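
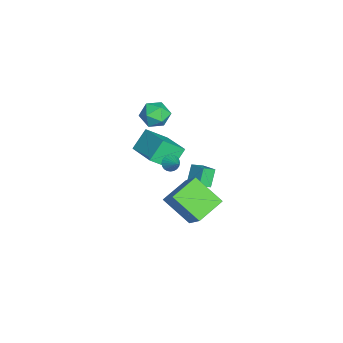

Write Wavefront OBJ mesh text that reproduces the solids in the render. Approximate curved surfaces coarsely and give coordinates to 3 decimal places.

v -2.122 0.154 2.649
v -1.845 -0.253 1.841
v -2.375 -1.227 3.259
v -2.098 -1.634 2.451
v -1.467 -1.186 2.995
v -1.311 -0.332 2.618
v -2.909 -1.148 2.482
v -2.753 -0.294 2.105
v -2.332 -1.058 1.738
v -1.44 -1.082 2.055
v -2.78 -0.398 3.045
v -1.888 -0.422 3.362
v -3.881 -0.104 -0.993
v -3.505 -1.316 0.062
v -2.109 0.91 -0.46
v -1.733 -0.302 0.595
v -3.147 -0.818 -2.075
v -2.771 -2.03 -1.02
v -1.375 0.196 -1.542
v -0.999 -1.016 -0.487
v -1.572 1.27 -1.328
v -0.754 1.94 -0.93
v -1.912 1.918 -1.72
v -1.093 2.588 -1.322
v -0.907 1.032 -2.298
v -0.088 1.702 -1.9
v -1.246 1.68 -2.69
v -0.428 2.35 -2.292
v 3.783 1.213 -1.505
v 2.967 -0.203 -0.267
v 2.639 2.404 -0.895
v 1.824 0.988 0.342
v 5.156 1.752 0.018
v 4.341 0.336 1.255
v 4.013 2.943 0.627
v 3.197 1.527 1.865
v 3.135 0.223 2.989
v 3.408 -0.219 2.96
v 3.865 0.637 3.551
v 3.477 -0.119 2.797
v 3.494 0.033 2.664
v 3.456 0.213 2.58
v 3.37 0.396 2.558
v 3.247 0.552 2.602
v 3.108 0.658 2.704
v 2.973 0.697 2.85
v 2.863 0.665 3.017
v 2.794 0.565 3.18
v 2.777 0.414 3.314
v 2.814 0.233 3.398
v 2.901 0.051 3.42
v 3.023 -0.105 3.376
v 3.162 -0.211 3.273
v 3.297 -0.251 3.127
f 1 12 6
f 1 6 2
f 1 2 8
f 1 8 11
f 1 11 12
f 2 6 10
f 6 12 5
f 12 11 3
f 11 8 7
f 8 2 9
f 4 10 5
f 4 5 3
f 4 3 7
f 4 7 9
f 4 9 10
f 5 10 6
f 3 5 12
f 7 3 11
f 9 7 8
f 10 9 2
f 14 16 13
f 17 14 13
f 13 16 15
f 15 17 13
f 14 20 16
f 18 14 17
f 18 20 14
f 16 20 15
f 19 17 15
f 15 20 19
f 19 18 17
f 20 18 19
f 22 24 21
f 25 22 21
f 21 24 23
f 23 25 21
f 22 28 24
f 26 22 25
f 26 28 22
f 24 28 23
f 27 25 23
f 23 28 27
f 27 26 25
f 28 26 27
f 30 32 29
f 33 30 29
f 29 32 31
f 31 33 29
f 30 36 32
f 34 30 33
f 34 36 30
f 32 36 31
f 35 33 31
f 31 36 35
f 35 34 33
f 36 34 35
f 38 37 40
f 38 40 39
f 40 37 41
f 40 41 39
f 41 37 42
f 41 42 39
f 42 37 43
f 42 43 39
f 43 37 44
f 43 44 39
f 44 37 45
f 44 45 39
f 45 37 46
f 45 46 39
f 46 37 47
f 46 47 39
f 47 37 48
f 47 48 39
f 48 37 49
f 48 49 39
f 49 37 50
f 49 50 39
f 50 37 51
f 50 51 39
f 51 37 52
f 51 52 39
f 52 37 53
f 52 53 39
f 53 37 54
f 53 54 39
f 54 37 38
f 54 38 39



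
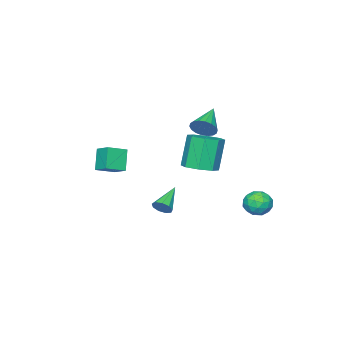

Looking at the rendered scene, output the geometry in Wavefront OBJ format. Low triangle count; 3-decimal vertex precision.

v 0.241 1.245 0.399
v 0.986 1.785 0.704
v 0.325 1.636 2.586
v -0.421 1.095 2.281
v 0.393 2.194 0.528
v -0.269 2.045 2.41
v -0.29 2.047 0.276
v -0.952 1.898 2.158
v -0.662 1.43 0.097
v -1.324 1.281 1.978
v -0.505 0.704 0.094
v -1.166 0.555 1.976
v 0.089 0.295 0.27
v -0.573 0.146 2.152
v 0.772 0.442 0.522
v 0.11 0.293 2.404
v 1.144 1.059 0.702
v 0.482 0.91 2.583
v -1.642 4.16 -2.55
v -0.959 3.692 -2.404
v -2.401 3.268 -1.856
v -1.718 2.8 -1.71
v -1.799 3.552 -1.342
v -1.33 4.104 -1.771
v -2.03 2.856 -2.489
v -1.561 3.408 -2.918
v -1.198 2.887 -2.366
v -1.056 3.317 -1.657
v -2.304 3.643 -2.603
v -2.162 4.073 -1.894
v -1.234 4.004 -2.538
v -2.126 2.956 -1.722
v -2.174 3.398 -1.506
v -1.772 3.123 -1.42
v -1.452 4.246 -2.166
v -1.051 3.971 -2.08
v -1.545 3.889 -1.456
v -2.309 2.989 -2.18
v -1.908 2.714 -2.094
v -1.588 3.837 -2.84
v -1.186 3.562 -2.754
v -1.815 3.071 -2.804
v -0.973 3.256 -2.429
v -1.419 2.732 -2.022
v -1.602 2.765 -2.48
v -1.327 3.089 -2.732
v -0.889 3.509 -2.013
v -1.335 2.984 -1.605
v -1.383 3.426 -1.389
v -1.108 3.751 -1.641
v -1.03 3.035 -1.991
v -2.025 3.976 -2.655
v -2.471 3.451 -2.247
v -2.252 3.209 -2.619
v -1.977 3.534 -2.871
v -1.941 4.228 -2.238
v -2.387 3.704 -1.831
v -2.033 3.871 -1.528
v -1.758 4.195 -1.78
v -2.33 3.925 -2.269
v -0.987 0.438 2.55
v -0.76 0.759 3.189
v -2.453 -0.118 3.35
v -0.933 1.002 3.04
v -1.117 1.134 2.795
v -1.275 1.128 2.501
v -1.376 0.985 2.217
v -1.4 0.734 1.999
v -1.342 0.424 1.89
v -1.214 0.117 1.911
v -1.041 -0.127 2.059
v -0.857 -0.259 2.305
v -0.699 -0.253 2.599
v -0.598 -0.11 2.883
v -0.574 0.141 3.101
v -0.632 0.451 3.21
v 3.422 1.521 -1.182
v 3.651 1.73 -0.716
v 2.058 1.179 -0.358
v 3.467 2.006 -0.906
v 3.262 2.056 -1.226
v 3.131 1.855 -1.525
v 3.137 1.498 -1.663
v 3.276 1.152 -1.577
v 3.484 0.978 -1.305
v 3.662 1.059 -0.976
v 3.728 1.356 -0.743
v 0.906 -3.849 0.305
v 1.954 -4.245 0.707
v 1.088 -2.915 0.75
v 2.136 -3.312 1.152
v 1.524 -3.408 -0.872
v 2.572 -3.805 -0.47
v 1.706 -2.475 -0.427
v 2.754 -2.871 -0.025
f 2 1 5
f 2 5 3
f 3 5 6
f 3 6 4
f 5 1 7
f 5 7 6
f 6 7 8
f 6 8 4
f 7 1 9
f 7 9 8
f 8 9 10
f 8 10 4
f 9 1 11
f 9 11 10
f 10 11 12
f 10 12 4
f 11 1 13
f 11 13 12
f 12 13 14
f 12 14 4
f 13 1 15
f 13 15 14
f 14 15 16
f 14 16 4
f 15 1 17
f 15 17 16
f 16 17 18
f 16 18 4
f 17 1 2
f 17 2 18
f 18 2 3
f 18 3 4
f 19 56 35
f 56 30 59
f 35 59 24
f 56 59 35
f 19 35 31
f 35 24 36
f 31 36 20
f 35 36 31
f 19 31 40
f 31 20 41
f 40 41 26
f 31 41 40
f 19 40 52
f 40 26 55
f 52 55 29
f 40 55 52
f 19 52 56
f 52 29 60
f 56 60 30
f 52 60 56
f 20 36 47
f 36 24 50
f 47 50 28
f 36 50 47
f 24 59 37
f 59 30 58
f 37 58 23
f 59 58 37
f 30 60 57
f 60 29 53
f 57 53 21
f 60 53 57
f 29 55 54
f 55 26 42
f 54 42 25
f 55 42 54
f 26 41 46
f 41 20 43
f 46 43 27
f 41 43 46
f 22 48 34
f 48 28 49
f 34 49 23
f 48 49 34
f 22 34 32
f 34 23 33
f 32 33 21
f 34 33 32
f 22 32 39
f 32 21 38
f 39 38 25
f 32 38 39
f 22 39 44
f 39 25 45
f 44 45 27
f 39 45 44
f 22 44 48
f 44 27 51
f 48 51 28
f 44 51 48
f 23 49 37
f 49 28 50
f 37 50 24
f 49 50 37
f 21 33 57
f 33 23 58
f 57 58 30
f 33 58 57
f 25 38 54
f 38 21 53
f 54 53 29
f 38 53 54
f 27 45 46
f 45 25 42
f 46 42 26
f 45 42 46
f 28 51 47
f 51 27 43
f 47 43 20
f 51 43 47
f 62 61 64
f 62 64 63
f 64 61 65
f 64 65 63
f 65 61 66
f 65 66 63
f 66 61 67
f 66 67 63
f 67 61 68
f 67 68 63
f 68 61 69
f 68 69 63
f 69 61 70
f 69 70 63
f 70 61 71
f 70 71 63
f 71 61 72
f 71 72 63
f 72 61 73
f 72 73 63
f 73 61 74
f 73 74 63
f 74 61 75
f 74 75 63
f 75 61 76
f 75 76 63
f 76 61 62
f 76 62 63
f 78 77 80
f 78 80 79
f 80 77 81
f 80 81 79
f 81 77 82
f 81 82 79
f 82 77 83
f 82 83 79
f 83 77 84
f 83 84 79
f 84 77 85
f 84 85 79
f 85 77 86
f 85 86 79
f 86 77 87
f 86 87 79
f 87 77 78
f 87 78 79
f 89 91 88
f 92 89 88
f 88 91 90
f 90 92 88
f 89 95 91
f 93 89 92
f 93 95 89
f 91 95 90
f 94 92 90
f 90 95 94
f 94 93 92
f 95 93 94



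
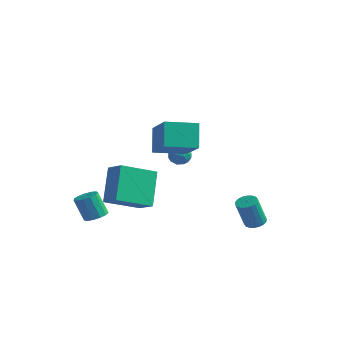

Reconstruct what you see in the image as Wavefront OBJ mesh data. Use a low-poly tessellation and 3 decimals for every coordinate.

v -1.367 2.763 -2.002
v -1.028 2.556 -1.512
v -1.972 1.944 -1.928
v -1.633 1.737 -1.438
v -1.993 2.252 -1.378
v -1.619 2.758 -1.424
v -1.381 1.742 -2.016
v -1.007 2.248 -2.062
v -1.036 1.925 -1.521
v -1.414 2.241 -1.126
v -1.586 2.259 -2.314
v -1.964 2.575 -1.919
v -1.144 2.731 -1.764
v -1.856 1.769 -1.676
v -2.067 2.071 -1.641
v -1.867 1.95 -1.353
v -1.492 2.85 -1.712
v -1.292 2.729 -1.424
v -1.859 2.55 -1.344
v -1.708 1.771 -2.016
v -1.508 1.65 -1.728
v -1.133 2.55 -2.087
v -0.933 2.429 -1.799
v -1.141 1.95 -2.096
v -0.95 2.239 -1.481
v -1.305 1.758 -1.437
v -1.158 1.761 -1.777
v -0.938 2.058 -1.804
v -1.172 2.424 -1.249
v -1.527 1.943 -1.205
v -1.739 2.245 -1.17
v -1.519 2.543 -1.197
v -1.177 2.054 -1.254
v -1.473 2.557 -2.235
v -1.828 2.076 -2.191
v -1.481 1.957 -2.243
v -1.261 2.255 -2.27
v -1.695 2.742 -2.003
v -2.05 2.261 -1.959
v -2.062 2.442 -1.636
v -1.842 2.739 -1.663
v -1.823 2.446 -2.186
v -2.581 -2.983 -4.167
v -2.005 -2.941 -3.916
v -2.543 -3.055 -2.662
v -3.119 -3.097 -2.913
v -2.128 -2.609 -3.939
v -2.667 -2.723 -2.685
v -2.395 -2.396 -4.035
v -2.934 -2.509 -2.78
v -2.722 -2.369 -4.172
v -3.26 -2.483 -2.918
v -3.003 -2.537 -4.308
v -3.541 -2.651 -3.054
v -3.15 -2.847 -4.399
v -3.689 -2.961 -3.145
v -3.117 -3.2 -4.417
v -3.655 -3.314 -3.162
v -2.913 -3.484 -4.355
v -3.452 -3.598 -3.101
v -2.604 -3.609 -4.234
v -3.142 -3.723 -2.979
v -2.287 -3.536 -4.091
v -2.826 -3.649 -2.837
v -2.064 -3.286 -3.973
v -2.602 -3.4 -2.718
v 3.733 1.287 -4.343
v 4.145 1.629 -4.177
v 3.958 1.115 -2.652
v 3.547 0.773 -2.817
v 3.942 1.771 -4.154
v 3.755 1.258 -2.629
v 3.697 1.818 -4.168
v 3.511 1.304 -2.643
v 3.46 1.759 -4.217
v 3.273 1.246 -2.692
v 3.277 1.607 -4.291
v 3.09 1.094 -2.766
v 3.184 1.391 -4.375
v 2.997 0.878 -2.849
v 3.2 1.155 -4.452
v 3.013 0.642 -2.927
v 3.322 0.945 -4.508
v 3.135 0.431 -2.983
v 3.525 0.802 -4.531
v 3.338 0.289 -3.006
v 3.769 0.756 -4.517
v 3.583 0.242 -2.992
v 4.007 0.814 -4.468
v 3.82 0.301 -2.943
v 4.19 0.966 -4.394
v 4.003 0.453 -2.869
v 4.283 1.182 -4.311
v 4.096 0.669 -2.785
v 4.267 1.418 -4.233
v 4.08 0.905 -2.708
v -0.246 -1.59 0.286
v -0.751 -0.9 1.506
v 0.83 -0.34 0.024
v 0.326 0.35 1.245
v 1.254 -2.63 1.495
v 0.75 -1.94 2.716
v 2.331 -1.38 1.234
v 1.826 -0.69 2.454
v -3.068 -1.85 -3.818
v -3.703 -0.66 -2.105
v -2.162 -0.153 -4.66
v -2.796 1.037 -2.947
v -2.044 -2.117 -3.253
v -2.678 -0.927 -1.54
v -1.137 -0.42 -4.095
v -1.772 0.77 -2.382
f 1 38 17
f 38 12 41
f 17 41 6
f 38 41 17
f 1 17 13
f 17 6 18
f 13 18 2
f 17 18 13
f 1 13 22
f 13 2 23
f 22 23 8
f 13 23 22
f 1 22 34
f 22 8 37
f 34 37 11
f 22 37 34
f 1 34 38
f 34 11 42
f 38 42 12
f 34 42 38
f 2 18 29
f 18 6 32
f 29 32 10
f 18 32 29
f 6 41 19
f 41 12 40
f 19 40 5
f 41 40 19
f 12 42 39
f 42 11 35
f 39 35 3
f 42 35 39
f 11 37 36
f 37 8 24
f 36 24 7
f 37 24 36
f 8 23 28
f 23 2 25
f 28 25 9
f 23 25 28
f 4 30 16
f 30 10 31
f 16 31 5
f 30 31 16
f 4 16 14
f 16 5 15
f 14 15 3
f 16 15 14
f 4 14 21
f 14 3 20
f 21 20 7
f 14 20 21
f 4 21 26
f 21 7 27
f 26 27 9
f 21 27 26
f 4 26 30
f 26 9 33
f 30 33 10
f 26 33 30
f 5 31 19
f 31 10 32
f 19 32 6
f 31 32 19
f 3 15 39
f 15 5 40
f 39 40 12
f 15 40 39
f 7 20 36
f 20 3 35
f 36 35 11
f 20 35 36
f 9 27 28
f 27 7 24
f 28 24 8
f 27 24 28
f 10 33 29
f 33 9 25
f 29 25 2
f 33 25 29
f 44 43 47
f 44 47 45
f 45 47 48
f 45 48 46
f 47 43 49
f 47 49 48
f 48 49 50
f 48 50 46
f 49 43 51
f 49 51 50
f 50 51 52
f 50 52 46
f 51 43 53
f 51 53 52
f 52 53 54
f 52 54 46
f 53 43 55
f 53 55 54
f 54 55 56
f 54 56 46
f 55 43 57
f 55 57 56
f 56 57 58
f 56 58 46
f 57 43 59
f 57 59 58
f 58 59 60
f 58 60 46
f 59 43 61
f 59 61 60
f 60 61 62
f 60 62 46
f 61 43 63
f 61 63 62
f 62 63 64
f 62 64 46
f 63 43 65
f 63 65 64
f 64 65 66
f 64 66 46
f 65 43 44
f 65 44 66
f 66 44 45
f 66 45 46
f 68 67 71
f 68 71 69
f 69 71 72
f 69 72 70
f 71 67 73
f 71 73 72
f 72 73 74
f 72 74 70
f 73 67 75
f 73 75 74
f 74 75 76
f 74 76 70
f 75 67 77
f 75 77 76
f 76 77 78
f 76 78 70
f 77 67 79
f 77 79 78
f 78 79 80
f 78 80 70
f 79 67 81
f 79 81 80
f 80 81 82
f 80 82 70
f 81 67 83
f 81 83 82
f 82 83 84
f 82 84 70
f 83 67 85
f 83 85 84
f 84 85 86
f 84 86 70
f 85 67 87
f 85 87 86
f 86 87 88
f 86 88 70
f 87 67 89
f 87 89 88
f 88 89 90
f 88 90 70
f 89 67 91
f 89 91 90
f 90 91 92
f 90 92 70
f 91 67 93
f 91 93 92
f 92 93 94
f 92 94 70
f 93 67 95
f 93 95 94
f 94 95 96
f 94 96 70
f 95 67 68
f 95 68 96
f 96 68 69
f 96 69 70
f 98 100 97
f 101 98 97
f 97 100 99
f 99 101 97
f 98 104 100
f 102 98 101
f 102 104 98
f 100 104 99
f 103 101 99
f 99 104 103
f 103 102 101
f 104 102 103
f 106 108 105
f 109 106 105
f 105 108 107
f 107 109 105
f 106 112 108
f 110 106 109
f 110 112 106
f 108 112 107
f 111 109 107
f 107 112 111
f 111 110 109
f 112 110 111



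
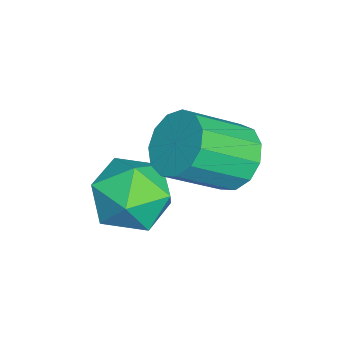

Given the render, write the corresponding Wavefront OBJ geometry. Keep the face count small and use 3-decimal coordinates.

v 2.812 3.891 -0.085
v 3.299 4.453 0.261
v 3.934 3.331 1.192
v 3.448 2.769 0.845
v 2.911 4.443 0.513
v 3.546 3.321 1.443
v 2.493 4.258 0.575
v 3.128 3.135 1.505
v 2.176 3.956 0.427
v 2.811 2.834 1.358
v 2.061 3.633 0.117
v 2.696 2.511 1.047
v 2.184 3.393 -0.258
v 2.82 2.271 0.673
v 2.508 3.31 -0.577
v 3.143 2.188 0.353
v 2.928 3.412 -0.741
v 3.563 2.29 0.189
v 3.311 3.666 -0.696
v 3.946 2.544 0.234
v 3.536 3.992 -0.458
v 4.171 2.87 0.473
v 3.531 4.285 -0.101
v 4.167 3.163 0.83
v 2.814 1.895 -1.065
v 3.41 2.676 -1.174
v 3.95 1.144 -0.226
v 4.546 1.925 -0.335
v 3.741 1.993 0.234
v 3.039 2.457 -0.284
v 4.321 1.363 -1.116
v 3.619 1.827 -1.634
v 4.342 2.347 -1.205
v 3.983 2.737 -0.371
v 3.377 1.083 -1.029
v 3.018 1.473 -0.195
f 2 1 5
f 2 5 3
f 3 5 6
f 3 6 4
f 5 1 7
f 5 7 6
f 6 7 8
f 6 8 4
f 7 1 9
f 7 9 8
f 8 9 10
f 8 10 4
f 9 1 11
f 9 11 10
f 10 11 12
f 10 12 4
f 11 1 13
f 11 13 12
f 12 13 14
f 12 14 4
f 13 1 15
f 13 15 14
f 14 15 16
f 14 16 4
f 15 1 17
f 15 17 16
f 16 17 18
f 16 18 4
f 17 1 19
f 17 19 18
f 18 19 20
f 18 20 4
f 19 1 21
f 19 21 20
f 20 21 22
f 20 22 4
f 21 1 23
f 21 23 22
f 22 23 24
f 22 24 4
f 23 1 2
f 23 2 24
f 24 2 3
f 24 3 4
f 25 36 30
f 25 30 26
f 25 26 32
f 25 32 35
f 25 35 36
f 26 30 34
f 30 36 29
f 36 35 27
f 35 32 31
f 32 26 33
f 28 34 29
f 28 29 27
f 28 27 31
f 28 31 33
f 28 33 34
f 29 34 30
f 27 29 36
f 31 27 35
f 33 31 32
f 34 33 26



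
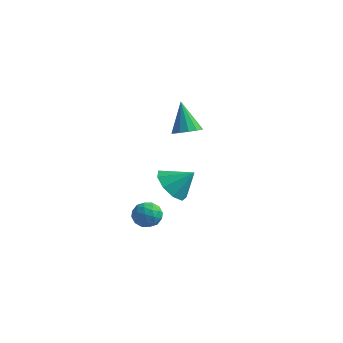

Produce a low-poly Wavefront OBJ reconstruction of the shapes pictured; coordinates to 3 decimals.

v -3.178 3.078 -0.42
v -2.473 2.868 -0.035
v -3.942 3.662 1.3
v -2.424 3.314 -0.165
v -2.614 3.686 -0.376
v -2.984 3.864 -0.6
v -3.414 3.793 -0.768
v -3.77 3.495 -0.825
v -3.938 3.064 -0.753
v -3.864 2.638 -0.575
v -3.573 2.351 -0.348
v -3.156 2.295 -0.144
v -2.746 2.488 -0.027
v -1.702 -3.482 -3.032
v -1.304 -2.96 -2.557
v -1.236 -4.48 -2.323
v -0.838 -3.958 -1.848
v -1.647 -3.991 -1.826
v -1.935 -3.374 -2.264
v -0.605 -4.066 -2.616
v -0.893 -3.449 -3.054
v -0.626 -3.321 -2.3
v -1.27 -3.274 -1.812
v -1.27 -4.166 -3.068
v -1.914 -4.119 -2.58
v -1.544 -3.133 -2.857
v -0.996 -4.307 -2.023
v -1.472 -4.326 -2.01
v -1.238 -4.019 -1.731
v -1.914 -3.376 -2.684
v -1.681 -3.07 -2.405
v -1.882 -3.676 -1.975
v -0.859 -4.37 -2.475
v -0.626 -4.064 -2.196
v -1.302 -3.421 -3.149
v -1.068 -3.114 -2.87
v -0.658 -3.764 -2.905
v -0.912 -3.039 -2.427
v -0.638 -3.625 -2.01
v -0.501 -3.689 -2.462
v -0.67 -3.326 -2.719
v -1.29 -3.011 -2.14
v -1.017 -3.598 -1.723
v -1.492 -3.617 -1.71
v -1.661 -3.255 -1.967
v -0.892 -3.224 -1.989
v -1.523 -3.842 -3.157
v -1.25 -4.429 -2.74
v -0.879 -4.185 -2.913
v -1.048 -3.823 -3.17
v -1.902 -3.815 -2.87
v -1.628 -4.401 -2.453
v -1.87 -4.114 -2.161
v -2.039 -3.751 -2.418
v -1.648 -4.216 -2.891
v -0.522 -2.668 -0.649
v 0.288 -3.019 -1.288
v 0.442 -2.152 0.289
v 0.098 -2.323 -1.476
v -0.382 -1.788 -1.277
v -0.927 -1.665 -0.784
v -1.283 -2.011 -0.227
v -1.283 -2.665 0.132
v -0.926 -3.32 0.126
v -0.381 -3.67 -0.243
v 0.099 -3.551 -0.801
f 2 1 4
f 2 4 3
f 4 1 5
f 4 5 3
f 5 1 6
f 5 6 3
f 6 1 7
f 6 7 3
f 7 1 8
f 7 8 3
f 8 1 9
f 8 9 3
f 9 1 10
f 9 10 3
f 10 1 11
f 10 11 3
f 11 1 12
f 11 12 3
f 12 1 13
f 12 13 3
f 13 1 2
f 13 2 3
f 14 51 30
f 51 25 54
f 30 54 19
f 51 54 30
f 14 30 26
f 30 19 31
f 26 31 15
f 30 31 26
f 14 26 35
f 26 15 36
f 35 36 21
f 26 36 35
f 14 35 47
f 35 21 50
f 47 50 24
f 35 50 47
f 14 47 51
f 47 24 55
f 51 55 25
f 47 55 51
f 15 31 42
f 31 19 45
f 42 45 23
f 31 45 42
f 19 54 32
f 54 25 53
f 32 53 18
f 54 53 32
f 25 55 52
f 55 24 48
f 52 48 16
f 55 48 52
f 24 50 49
f 50 21 37
f 49 37 20
f 50 37 49
f 21 36 41
f 36 15 38
f 41 38 22
f 36 38 41
f 17 43 29
f 43 23 44
f 29 44 18
f 43 44 29
f 17 29 27
f 29 18 28
f 27 28 16
f 29 28 27
f 17 27 34
f 27 16 33
f 34 33 20
f 27 33 34
f 17 34 39
f 34 20 40
f 39 40 22
f 34 40 39
f 17 39 43
f 39 22 46
f 43 46 23
f 39 46 43
f 18 44 32
f 44 23 45
f 32 45 19
f 44 45 32
f 16 28 52
f 28 18 53
f 52 53 25
f 28 53 52
f 20 33 49
f 33 16 48
f 49 48 24
f 33 48 49
f 22 40 41
f 40 20 37
f 41 37 21
f 40 37 41
f 23 46 42
f 46 22 38
f 42 38 15
f 46 38 42
f 57 56 59
f 57 59 58
f 59 56 60
f 59 60 58
f 60 56 61
f 60 61 58
f 61 56 62
f 61 62 58
f 62 56 63
f 62 63 58
f 63 56 64
f 63 64 58
f 64 56 65
f 64 65 58
f 65 56 66
f 65 66 58
f 66 56 57
f 66 57 58



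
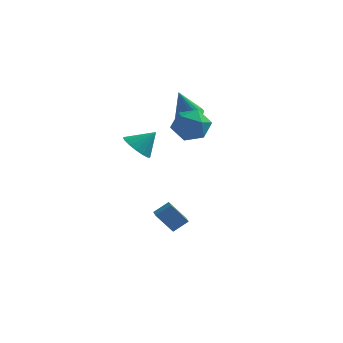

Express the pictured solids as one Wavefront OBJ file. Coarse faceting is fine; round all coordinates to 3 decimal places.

v 3.483 -1.14 2.947
v 4.061 -1.324 3.819
v 2.199 -2.076 3.601
v 2.777 -2.26 4.473
v 2.405 -1.285 4.278
v 3.199 -0.706 3.874
v 3.061 -2.694 3.546
v 3.855 -2.115 3.142
v 3.8 -2.284 4.189
v 3.395 -1.413 4.641
v 2.865 -1.987 2.779
v 2.46 -1.116 3.231
v 2.139 1.817 2.901
v 2.526 1.18 2.82
v 1.701 1.343 4.559
v 2.755 1.391 2.941
v 2.861 1.686 3.054
v 2.825 2.008 3.136
v 2.653 2.291 3.172
v 2.379 2.481 3.154
v 2.057 2.539 3.086
v 1.752 2.455 2.981
v 1.523 2.243 2.86
v 1.416 1.948 2.747
v 1.453 1.626 2.665
v 1.625 1.343 2.629
v 1.899 1.153 2.647
v 2.221 1.095 2.716
v 1.573 -2.459 -2.251
v 2.234 -2.047 -1.672
v 1.248 -1.703 -2.418
v 1.908 -1.291 -1.839
v 2.412 -2.329 -3.301
v 3.072 -1.917 -2.722
v 2.086 -1.573 -3.468
v 2.747 -1.161 -2.889
v 1.139 -4.14 3.032
v 1.812 -4.235 2.473
v 1.961 -3.72 3.948
v 1.682 -3.84 2.408
v 1.427 -3.513 2.486
v 1.107 -3.331 2.689
v 0.794 -3.333 2.971
v 0.56 -3.521 3.267
v 0.459 -3.85 3.509
v 0.514 -4.246 3.642
v 0.712 -4.618 3.635
v 1.008 -4.88 3.49
v 1.334 -4.973 3.24
v 1.616 -4.875 2.943
v 1.788 -4.609 2.666
f 1 12 6
f 1 6 2
f 1 2 8
f 1 8 11
f 1 11 12
f 2 6 10
f 6 12 5
f 12 11 3
f 11 8 7
f 8 2 9
f 4 10 5
f 4 5 3
f 4 3 7
f 4 7 9
f 4 9 10
f 5 10 6
f 3 5 12
f 7 3 11
f 9 7 8
f 10 9 2
f 14 13 16
f 14 16 15
f 16 13 17
f 16 17 15
f 17 13 18
f 17 18 15
f 18 13 19
f 18 19 15
f 19 13 20
f 19 20 15
f 20 13 21
f 20 21 15
f 21 13 22
f 21 22 15
f 22 13 23
f 22 23 15
f 23 13 24
f 23 24 15
f 24 13 25
f 24 25 15
f 25 13 26
f 25 26 15
f 26 13 27
f 26 27 15
f 27 13 28
f 27 28 15
f 28 13 14
f 28 14 15
f 30 32 29
f 33 30 29
f 29 32 31
f 31 33 29
f 30 36 32
f 34 30 33
f 34 36 30
f 32 36 31
f 35 33 31
f 31 36 35
f 35 34 33
f 36 34 35
f 38 37 40
f 38 40 39
f 40 37 41
f 40 41 39
f 41 37 42
f 41 42 39
f 42 37 43
f 42 43 39
f 43 37 44
f 43 44 39
f 44 37 45
f 44 45 39
f 45 37 46
f 45 46 39
f 46 37 47
f 46 47 39
f 47 37 48
f 47 48 39
f 48 37 49
f 48 49 39
f 49 37 50
f 49 50 39
f 50 37 51
f 50 51 39
f 51 37 38
f 51 38 39



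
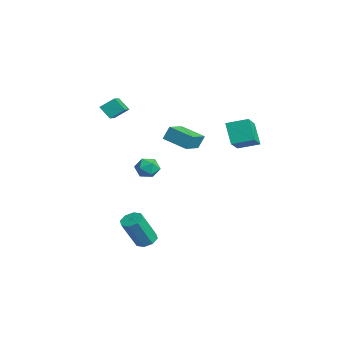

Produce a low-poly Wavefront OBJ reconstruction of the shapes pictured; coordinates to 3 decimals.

v -2.488 -3.193 2.588
v -2.989 -3.625 3.298
v -2.333 -2.392 3.183
v -2.834 -2.824 3.893
v -1.106 -3.876 3.147
v -1.607 -4.308 3.857
v -0.951 -3.075 3.742
v -1.452 -3.507 4.452
v 1.597 -2.221 0.915
v 2.097 -2.071 0.381
v 1.443 -3.329 0.459
v 1.943 -3.179 -0.075
v 2.164 -3.25 0.634
v 2.26 -2.566 0.916
v 1.28 -2.834 -0.076
v 1.376 -2.15 0.206
v 1.901 -2.45 -0.231
v 2.447 -2.707 0.207
v 1.093 -2.693 0.633
v 1.639 -2.95 1.071
v 3.163 -3.228 -4.274
v 3.809 -3.091 -4.29
v 4.042 -3.995 -2.521
v 3.397 -4.132 -2.506
v 3.539 -2.726 -4.068
v 3.772 -3.63 -2.299
v 3.049 -2.656 -3.967
v 3.282 -3.559 -2.198
v 2.626 -2.92 -4.046
v 2.859 -3.824 -2.277
v 2.518 -3.365 -4.259
v 2.751 -4.269 -2.49
v 2.788 -3.73 -4.481
v 3.021 -4.634 -2.712
v 3.278 -3.801 -4.582
v 3.511 -4.704 -2.813
v 3.701 -3.536 -4.503
v 3.934 -4.44 -2.734
v 2.291 1.873 2.967
v 3.85 0.914 4.017
v 2.752 2.987 3.3
v 4.311 2.027 4.35
v 3.109 1.893 1.77
v 4.668 0.933 2.82
v 3.57 3.006 2.103
v 5.129 2.047 3.153
v -0.086 -0.503 1.621
v -0.079 -0.126 2.438
v 1.068 0.405 1.192
v 1.076 0.781 2.01
v 0.904 -1.541 2.09
v 0.912 -1.165 2.908
v 2.059 -0.634 1.662
v 2.066 -0.257 2.479
f 2 4 1
f 5 2 1
f 1 4 3
f 3 5 1
f 2 8 4
f 6 2 5
f 6 8 2
f 4 8 3
f 7 5 3
f 3 8 7
f 7 6 5
f 8 6 7
f 9 20 14
f 9 14 10
f 9 10 16
f 9 16 19
f 9 19 20
f 10 14 18
f 14 20 13
f 20 19 11
f 19 16 15
f 16 10 17
f 12 18 13
f 12 13 11
f 12 11 15
f 12 15 17
f 12 17 18
f 13 18 14
f 11 13 20
f 15 11 19
f 17 15 16
f 18 17 10
f 22 21 25
f 22 25 23
f 23 25 26
f 23 26 24
f 25 21 27
f 25 27 26
f 26 27 28
f 26 28 24
f 27 21 29
f 27 29 28
f 28 29 30
f 28 30 24
f 29 21 31
f 29 31 30
f 30 31 32
f 30 32 24
f 31 21 33
f 31 33 32
f 32 33 34
f 32 34 24
f 33 21 35
f 33 35 34
f 34 35 36
f 34 36 24
f 35 21 37
f 35 37 36
f 36 37 38
f 36 38 24
f 37 21 22
f 37 22 38
f 38 22 23
f 38 23 24
f 40 42 39
f 43 40 39
f 39 42 41
f 41 43 39
f 40 46 42
f 44 40 43
f 44 46 40
f 42 46 41
f 45 43 41
f 41 46 45
f 45 44 43
f 46 44 45
f 48 50 47
f 51 48 47
f 47 50 49
f 49 51 47
f 48 54 50
f 52 48 51
f 52 54 48
f 50 54 49
f 53 51 49
f 49 54 53
f 53 52 51
f 54 52 53



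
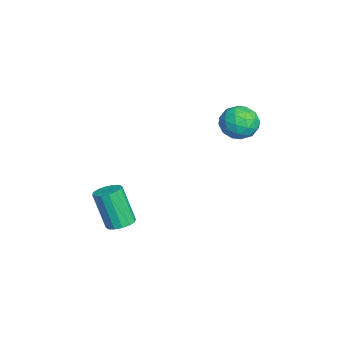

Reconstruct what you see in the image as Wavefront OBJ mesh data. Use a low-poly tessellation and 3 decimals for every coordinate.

v 2.621 -2.757 -4.43
v 3.299 -3.04 -4.34
v 2.777 -3.665 -2.361
v 2.099 -3.383 -2.45
v 3.326 -2.678 -4.219
v 2.804 -3.303 -2.24
v 3.164 -2.337 -4.154
v 2.642 -2.962 -2.175
v 2.856 -2.109 -4.163
v 2.335 -2.734 -2.183
v 2.485 -2.054 -4.243
v 1.964 -2.679 -2.264
v 2.151 -2.188 -4.373
v 1.63 -2.813 -2.394
v 1.943 -2.475 -4.519
v 1.421 -3.1 -2.54
v 1.916 -2.837 -4.64
v 1.394 -3.462 -2.661
v 2.078 -3.178 -4.705
v 1.556 -3.803 -2.726
v 2.385 -3.406 -4.697
v 1.864 -4.031 -2.717
v 2.756 -3.461 -4.616
v 2.235 -4.086 -2.637
v 3.09 -3.327 -4.486
v 2.569 -3.952 -2.507
v -0.093 3.408 1.274
v 0.851 3.793 1.482
v 0.569 1.867 1.118
v 1.513 2.252 1.326
v 0.79 2.217 2.073
v 0.38 3.169 2.17
v 1.04 2.491 0.43
v 0.63 3.443 0.527
v 1.551 3.226 0.96
v 1.397 3.057 1.976
v 0.023 2.603 0.624
v -0.131 2.434 1.64
v 0.321 3.736 1.392
v 1.099 1.924 1.208
v 0.674 1.904 1.647
v 1.229 2.13 1.769
v 0.044 3.369 1.796
v 0.599 3.595 1.918
v 0.563 2.669 2.266
v 0.821 2.065 0.682
v 1.376 2.291 0.804
v 0.191 3.53 0.831
v 0.746 3.756 0.953
v 0.857 2.991 0.334
v 1.287 3.629 1.207
v 1.677 2.723 1.115
v 1.398 2.864 0.589
v 1.158 3.423 0.646
v 1.197 3.529 1.804
v 1.586 2.624 1.712
v 1.161 2.603 2.152
v 0.92 3.162 2.209
v 1.608 3.196 1.498
v -0.166 3.036 0.888
v 0.223 2.131 0.796
v 0.5 2.498 0.391
v 0.259 3.057 0.448
v -0.257 2.937 1.485
v 0.133 2.031 1.393
v 0.262 2.237 1.954
v 0.022 2.796 2.011
v -0.188 2.464 1.102
f 2 1 5
f 2 5 3
f 3 5 6
f 3 6 4
f 5 1 7
f 5 7 6
f 6 7 8
f 6 8 4
f 7 1 9
f 7 9 8
f 8 9 10
f 8 10 4
f 9 1 11
f 9 11 10
f 10 11 12
f 10 12 4
f 11 1 13
f 11 13 12
f 12 13 14
f 12 14 4
f 13 1 15
f 13 15 14
f 14 15 16
f 14 16 4
f 15 1 17
f 15 17 16
f 16 17 18
f 16 18 4
f 17 1 19
f 17 19 18
f 18 19 20
f 18 20 4
f 19 1 21
f 19 21 20
f 20 21 22
f 20 22 4
f 21 1 23
f 21 23 22
f 22 23 24
f 22 24 4
f 23 1 25
f 23 25 24
f 24 25 26
f 24 26 4
f 25 1 2
f 25 2 26
f 26 2 3
f 26 3 4
f 27 64 43
f 64 38 67
f 43 67 32
f 64 67 43
f 27 43 39
f 43 32 44
f 39 44 28
f 43 44 39
f 27 39 48
f 39 28 49
f 48 49 34
f 39 49 48
f 27 48 60
f 48 34 63
f 60 63 37
f 48 63 60
f 27 60 64
f 60 37 68
f 64 68 38
f 60 68 64
f 28 44 55
f 44 32 58
f 55 58 36
f 44 58 55
f 32 67 45
f 67 38 66
f 45 66 31
f 67 66 45
f 38 68 65
f 68 37 61
f 65 61 29
f 68 61 65
f 37 63 62
f 63 34 50
f 62 50 33
f 63 50 62
f 34 49 54
f 49 28 51
f 54 51 35
f 49 51 54
f 30 56 42
f 56 36 57
f 42 57 31
f 56 57 42
f 30 42 40
f 42 31 41
f 40 41 29
f 42 41 40
f 30 40 47
f 40 29 46
f 47 46 33
f 40 46 47
f 30 47 52
f 47 33 53
f 52 53 35
f 47 53 52
f 30 52 56
f 52 35 59
f 56 59 36
f 52 59 56
f 31 57 45
f 57 36 58
f 45 58 32
f 57 58 45
f 29 41 65
f 41 31 66
f 65 66 38
f 41 66 65
f 33 46 62
f 46 29 61
f 62 61 37
f 46 61 62
f 35 53 54
f 53 33 50
f 54 50 34
f 53 50 54
f 36 59 55
f 59 35 51
f 55 51 28
f 59 51 55



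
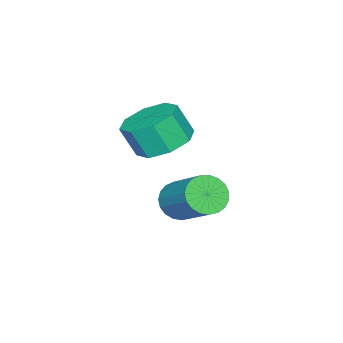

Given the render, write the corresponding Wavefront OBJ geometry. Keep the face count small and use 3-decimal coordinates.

v -0.98 1.816 -0.663
v -0.372 1.916 -1.141
v 0.328 3.324 0.044
v -0.28 3.224 0.523
v -0.588 2.125 -1.262
v 0.112 3.534 -0.077
v -0.872 2.281 -1.279
v -0.172 3.69 -0.094
v -1.175 2.356 -1.19
v -0.474 3.765 -0.005
v -1.444 2.338 -1.01
v -0.743 3.747 0.176
v -1.633 2.23 -0.769
v -0.932 3.639 0.416
v -1.709 2.05 -0.51
v -1.008 3.459 0.675
v -1.659 1.829 -0.278
v -0.958 3.238 0.907
v -1.491 1.606 -0.112
v -0.791 3.015 1.073
v -1.236 1.42 -0.041
v -0.535 2.829 1.144
v -0.936 1.301 -0.078
v -0.235 2.71 1.108
v -0.644 1.272 -0.216
v 0.057 2.681 0.97
v -0.41 1.337 -0.431
v 0.291 2.746 0.755
v -0.275 1.484 -0.686
v 0.426 2.893 0.499
v -0.261 1.689 -0.937
v 0.439 3.098 0.248
v -0.181 1.754 2.49
v 0.829 1.753 2.342
v 0.99 1.225 3.441
v -0.019 1.226 3.59
v 0.579 2.405 2.691
v 0.74 1.877 3.791
v -0.116 2.675 2.923
v 0.045 2.148 4.022
v -0.849 2.406 2.901
v -0.687 1.879 4.001
v -1.19 1.755 2.639
v -1.029 1.227 3.738
v -0.94 1.103 2.289
v -0.779 0.575 3.389
v -0.245 0.832 2.058
v -0.084 0.305 3.157
v 0.487 1.101 2.079
v 0.649 0.574 3.179
f 2 1 5
f 2 5 3
f 3 5 6
f 3 6 4
f 5 1 7
f 5 7 6
f 6 7 8
f 6 8 4
f 7 1 9
f 7 9 8
f 8 9 10
f 8 10 4
f 9 1 11
f 9 11 10
f 10 11 12
f 10 12 4
f 11 1 13
f 11 13 12
f 12 13 14
f 12 14 4
f 13 1 15
f 13 15 14
f 14 15 16
f 14 16 4
f 15 1 17
f 15 17 16
f 16 17 18
f 16 18 4
f 17 1 19
f 17 19 18
f 18 19 20
f 18 20 4
f 19 1 21
f 19 21 20
f 20 21 22
f 20 22 4
f 21 1 23
f 21 23 22
f 22 23 24
f 22 24 4
f 23 1 25
f 23 25 24
f 24 25 26
f 24 26 4
f 25 1 27
f 25 27 26
f 26 27 28
f 26 28 4
f 27 1 29
f 27 29 28
f 28 29 30
f 28 30 4
f 29 1 31
f 29 31 30
f 30 31 32
f 30 32 4
f 31 1 2
f 31 2 32
f 32 2 3
f 32 3 4
f 34 33 37
f 34 37 35
f 35 37 38
f 35 38 36
f 37 33 39
f 37 39 38
f 38 39 40
f 38 40 36
f 39 33 41
f 39 41 40
f 40 41 42
f 40 42 36
f 41 33 43
f 41 43 42
f 42 43 44
f 42 44 36
f 43 33 45
f 43 45 44
f 44 45 46
f 44 46 36
f 45 33 47
f 45 47 46
f 46 47 48
f 46 48 36
f 47 33 49
f 47 49 48
f 48 49 50
f 48 50 36
f 49 33 34
f 49 34 50
f 50 34 35
f 50 35 36



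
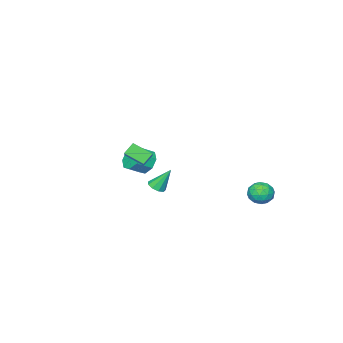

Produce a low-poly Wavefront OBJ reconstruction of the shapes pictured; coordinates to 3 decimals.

v 2.553 1.126 1.547
v 3.021 0.16 2.148
v 3.706 2.314 2.559
v 4.174 1.348 3.16
v 3.126 1.052 0.98
v 3.594 0.086 1.581
v 4.279 2.24 1.992
v 4.747 1.274 2.593
v -1.317 -2.531 -3.773
v -0.827 -2.711 -3.498
v -1.863 -1.929 -2.407
v -0.775 -2.337 -3.642
v -0.977 -2.054 -3.847
v -1.338 -1.994 -4.018
v -1.689 -2.185 -4.074
v -1.866 -2.538 -3.99
v -1.786 -2.887 -3.804
v -1.487 -3.07 -3.604
v -1.108 -3 -3.483
v 0.911 -1.002 -0.378
v 1.299 -1.226 -1.1
v 2.138 -1.562 -0.544
v 1.749 -1.338 0.178
v 1.43 -0.613 -0.926
v 2.268 -0.949 -0.371
v 1.257 -0.228 -0.432
v 2.095 -0.563 0.123
v 0.881 -0.296 0.095
v 1.719 -0.632 0.65
v 0.522 -0.778 0.344
v 1.361 -1.114 0.9
v 0.392 -1.391 0.171
v 1.23 -1.727 0.726
v 0.565 -1.777 -0.323
v 1.403 -2.112 0.232
v 0.941 -1.708 -0.85
v 1.779 -2.044 -0.295
v -4.118 3.789 -2.499
v -3.311 3.785 -2.354
v -3.949 2.895 -3.466
v -3.142 2.891 -3.321
v -3.659 2.573 -2.769
v -3.764 3.126 -2.172
v -3.496 3.554 -3.648
v -3.601 4.107 -3.051
v -2.927 3.64 -3.064
v -3.027 3.034 -2.521
v -4.233 3.646 -3.299
v -4.333 3.04 -2.756
v -3.73 3.865 -2.342
v -3.53 2.815 -3.478
v -3.835 2.628 -3.154
v -3.36 2.626 -3.069
v -3.996 3.478 -2.235
v -3.521 3.475 -2.15
v -3.726 2.763 -2.394
v -3.739 3.205 -3.67
v -3.264 3.202 -3.585
v -3.9 4.054 -2.751
v -3.425 4.052 -2.666
v -3.534 3.917 -3.426
v -3.029 3.778 -2.674
v -2.93 3.253 -3.242
v -3.138 3.642 -3.434
v -3.199 3.967 -3.083
v -3.088 3.421 -2.355
v -2.989 2.896 -2.923
v -3.293 2.709 -2.599
v -3.354 3.034 -2.248
v -2.862 3.336 -2.772
v -4.271 3.784 -2.897
v -4.172 3.259 -3.465
v -3.906 3.646 -3.572
v -3.967 3.971 -3.221
v -4.33 3.427 -2.578
v -4.231 2.902 -3.146
v -4.061 2.713 -2.737
v -4.122 3.038 -2.386
v -4.398 3.344 -3.048
f 2 4 1
f 5 2 1
f 1 4 3
f 3 5 1
f 2 8 4
f 6 2 5
f 6 8 2
f 4 8 3
f 7 5 3
f 3 8 7
f 7 6 5
f 8 6 7
f 10 9 12
f 10 12 11
f 12 9 13
f 12 13 11
f 13 9 14
f 13 14 11
f 14 9 15
f 14 15 11
f 15 9 16
f 15 16 11
f 16 9 17
f 16 17 11
f 17 9 18
f 17 18 11
f 18 9 19
f 18 19 11
f 19 9 10
f 19 10 11
f 21 20 24
f 21 24 22
f 22 24 25
f 22 25 23
f 24 20 26
f 24 26 25
f 25 26 27
f 25 27 23
f 26 20 28
f 26 28 27
f 27 28 29
f 27 29 23
f 28 20 30
f 28 30 29
f 29 30 31
f 29 31 23
f 30 20 32
f 30 32 31
f 31 32 33
f 31 33 23
f 32 20 34
f 32 34 33
f 33 34 35
f 33 35 23
f 34 20 36
f 34 36 35
f 35 36 37
f 35 37 23
f 36 20 21
f 36 21 37
f 37 21 22
f 37 22 23
f 38 75 54
f 75 49 78
f 54 78 43
f 75 78 54
f 38 54 50
f 54 43 55
f 50 55 39
f 54 55 50
f 38 50 59
f 50 39 60
f 59 60 45
f 50 60 59
f 38 59 71
f 59 45 74
f 71 74 48
f 59 74 71
f 38 71 75
f 71 48 79
f 75 79 49
f 71 79 75
f 39 55 66
f 55 43 69
f 66 69 47
f 55 69 66
f 43 78 56
f 78 49 77
f 56 77 42
f 78 77 56
f 49 79 76
f 79 48 72
f 76 72 40
f 79 72 76
f 48 74 73
f 74 45 61
f 73 61 44
f 74 61 73
f 45 60 65
f 60 39 62
f 65 62 46
f 60 62 65
f 41 67 53
f 67 47 68
f 53 68 42
f 67 68 53
f 41 53 51
f 53 42 52
f 51 52 40
f 53 52 51
f 41 51 58
f 51 40 57
f 58 57 44
f 51 57 58
f 41 58 63
f 58 44 64
f 63 64 46
f 58 64 63
f 41 63 67
f 63 46 70
f 67 70 47
f 63 70 67
f 42 68 56
f 68 47 69
f 56 69 43
f 68 69 56
f 40 52 76
f 52 42 77
f 76 77 49
f 52 77 76
f 44 57 73
f 57 40 72
f 73 72 48
f 57 72 73
f 46 64 65
f 64 44 61
f 65 61 45
f 64 61 65
f 47 70 66
f 70 46 62
f 66 62 39
f 70 62 66



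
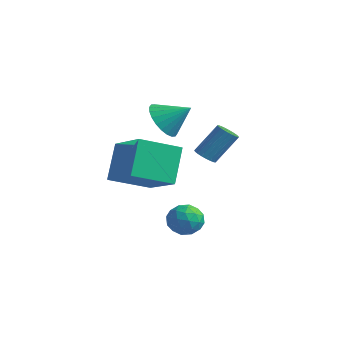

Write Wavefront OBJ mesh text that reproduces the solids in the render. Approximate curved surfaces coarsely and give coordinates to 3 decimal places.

v -0.988 1.632 -1.203
v -0.654 2.067 -1.954
v -0.092 2.268 -0.437
v -0.911 2.299 -1.847
v -1.18 2.43 -1.641
v -1.42 2.439 -1.368
v -1.593 2.326 -1.071
v -1.675 2.106 -0.794
v -1.652 1.815 -0.579
v -1.528 1.496 -0.459
v -1.322 1.197 -0.452
v -1.065 0.965 -0.56
v -0.796 0.834 -0.766
v -0.557 0.825 -1.038
v -0.383 0.939 -1.336
v -0.301 1.158 -1.613
v -0.324 1.449 -1.828
v -0.448 1.769 -1.948
v 1.606 1.354 -2.249
v 2.082 1.345 -2.402
v 2.49 2.176 -1.184
v 2.014 2.186 -1.031
v 2.01 1.516 -2.495
v 2.418 2.348 -1.277
v 1.868 1.66 -2.545
v 2.276 2.491 -1.328
v 1.681 1.75 -2.545
v 2.089 2.582 -1.327
v 1.481 1.772 -2.493
v 1.889 2.604 -1.275
v 1.303 1.722 -2.399
v 1.711 2.554 -1.181
v 1.176 1.608 -2.279
v 1.585 2.44 -1.061
v 1.125 1.451 -2.153
v 1.533 2.282 -0.936
v 1.156 1.276 -2.045
v 1.564 2.108 -0.827
v 1.265 1.115 -1.971
v 1.673 1.947 -0.754
v 1.433 0.996 -1.946
v 1.842 1.827 -0.728
v 1.631 0.938 -1.973
v 2.039 1.77 -0.755
v 1.825 0.952 -2.048
v 2.233 1.784 -0.83
v 1.981 1.036 -2.157
v 2.389 1.868 -0.939
v 2.071 1.175 -2.282
v 2.48 2.007 -1.065
v -0.505 -1.336 -1.43
v 1.341 -1.825 -0.444
v 0.249 0.168 -2.097
v 2.095 -0.321 -1.11
v 0.025 -2.239 -2.87
v 1.871 -2.728 -1.883
v 0.779 -0.735 -3.536
v 2.625 -1.224 -2.55
v 3.838 -1.667 -3.046
v 4.497 -1.634 -3.395
v 3.383 -2.306 -3.965
v 4.042 -2.273 -4.314
v 3.969 -2.679 -3.692
v 4.25 -2.285 -3.124
v 3.63 -1.655 -4.236
v 3.911 -1.261 -3.668
v 4.368 -1.627 -4.131
v 4.578 -2.26 -3.795
v 3.302 -1.68 -3.565
v 3.512 -2.313 -3.229
v 4.208 -1.595 -3.14
v 3.672 -2.345 -4.22
v 3.629 -2.584 -3.854
v 4.017 -2.565 -4.06
v 4.063 -1.977 -2.981
v 4.45 -1.958 -3.186
v 4.139 -2.572 -3.36
v 3.43 -1.982 -4.174
v 3.817 -1.963 -4.379
v 3.863 -1.375 -3.3
v 4.251 -1.356 -3.506
v 3.741 -1.368 -4
v 4.519 -1.571 -3.778
v 4.252 -1.947 -4.318
v 4.01 -1.584 -4.272
v 4.175 -1.352 -3.938
v 4.642 -1.943 -3.58
v 4.375 -2.319 -4.12
v 4.332 -2.558 -3.754
v 4.497 -2.326 -3.421
v 4.567 -1.939 -4.012
v 3.505 -1.621 -3.24
v 3.238 -1.997 -3.78
v 3.383 -1.614 -3.939
v 3.548 -1.382 -3.606
v 3.628 -1.993 -3.042
v 3.361 -2.369 -3.582
v 3.705 -2.588 -3.422
v 3.87 -2.356 -3.088
v 3.313 -2.001 -3.348
f 2 1 4
f 2 4 3
f 4 1 5
f 4 5 3
f 5 1 6
f 5 6 3
f 6 1 7
f 6 7 3
f 7 1 8
f 7 8 3
f 8 1 9
f 8 9 3
f 9 1 10
f 9 10 3
f 10 1 11
f 10 11 3
f 11 1 12
f 11 12 3
f 12 1 13
f 12 13 3
f 13 1 14
f 13 14 3
f 14 1 15
f 14 15 3
f 15 1 16
f 15 16 3
f 16 1 17
f 16 17 3
f 17 1 18
f 17 18 3
f 18 1 2
f 18 2 3
f 20 19 23
f 20 23 21
f 21 23 24
f 21 24 22
f 23 19 25
f 23 25 24
f 24 25 26
f 24 26 22
f 25 19 27
f 25 27 26
f 26 27 28
f 26 28 22
f 27 19 29
f 27 29 28
f 28 29 30
f 28 30 22
f 29 19 31
f 29 31 30
f 30 31 32
f 30 32 22
f 31 19 33
f 31 33 32
f 32 33 34
f 32 34 22
f 33 19 35
f 33 35 34
f 34 35 36
f 34 36 22
f 35 19 37
f 35 37 36
f 36 37 38
f 36 38 22
f 37 19 39
f 37 39 38
f 38 39 40
f 38 40 22
f 39 19 41
f 39 41 40
f 40 41 42
f 40 42 22
f 41 19 43
f 41 43 42
f 42 43 44
f 42 44 22
f 43 19 45
f 43 45 44
f 44 45 46
f 44 46 22
f 45 19 47
f 45 47 46
f 46 47 48
f 46 48 22
f 47 19 49
f 47 49 48
f 48 49 50
f 48 50 22
f 49 19 20
f 49 20 50
f 50 20 21
f 50 21 22
f 52 54 51
f 55 52 51
f 51 54 53
f 53 55 51
f 52 58 54
f 56 52 55
f 56 58 52
f 54 58 53
f 57 55 53
f 53 58 57
f 57 56 55
f 58 56 57
f 59 96 75
f 96 70 99
f 75 99 64
f 96 99 75
f 59 75 71
f 75 64 76
f 71 76 60
f 75 76 71
f 59 71 80
f 71 60 81
f 80 81 66
f 71 81 80
f 59 80 92
f 80 66 95
f 92 95 69
f 80 95 92
f 59 92 96
f 92 69 100
f 96 100 70
f 92 100 96
f 60 76 87
f 76 64 90
f 87 90 68
f 76 90 87
f 64 99 77
f 99 70 98
f 77 98 63
f 99 98 77
f 70 100 97
f 100 69 93
f 97 93 61
f 100 93 97
f 69 95 94
f 95 66 82
f 94 82 65
f 95 82 94
f 66 81 86
f 81 60 83
f 86 83 67
f 81 83 86
f 62 88 74
f 88 68 89
f 74 89 63
f 88 89 74
f 62 74 72
f 74 63 73
f 72 73 61
f 74 73 72
f 62 72 79
f 72 61 78
f 79 78 65
f 72 78 79
f 62 79 84
f 79 65 85
f 84 85 67
f 79 85 84
f 62 84 88
f 84 67 91
f 88 91 68
f 84 91 88
f 63 89 77
f 89 68 90
f 77 90 64
f 89 90 77
f 61 73 97
f 73 63 98
f 97 98 70
f 73 98 97
f 65 78 94
f 78 61 93
f 94 93 69
f 78 93 94
f 67 85 86
f 85 65 82
f 86 82 66
f 85 82 86
f 68 91 87
f 91 67 83
f 87 83 60
f 91 83 87



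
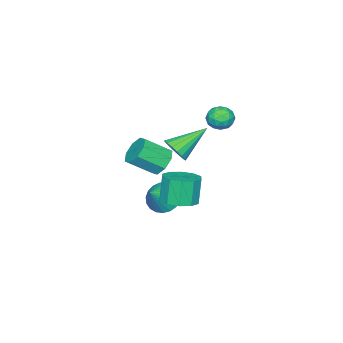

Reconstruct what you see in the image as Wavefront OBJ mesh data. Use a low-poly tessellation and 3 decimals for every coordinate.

v -3.129 1.742 2.59
v -2.673 1.644 3.213
v -3.807 0.736 2.927
v -3.351 0.638 3.55
v -3.831 1.249 3.512
v -3.412 1.871 3.303
v -3.068 0.509 2.837
v -2.649 1.131 2.628
v -2.636 0.882 3.365
v -3.107 1.339 3.783
v -3.373 1.041 2.357
v -3.844 1.498 2.775
v -2.841 1.781 2.872
v -3.639 0.599 3.268
v -3.92 0.958 3.246
v -3.652 0.9 3.612
v -3.276 1.915 2.925
v -3.008 1.857 3.291
v -3.688 1.625 3.467
v -3.472 0.523 2.849
v -3.204 0.465 3.215
v -2.828 1.48 2.528
v -2.56 1.422 2.894
v -2.792 0.755 2.673
v -2.552 1.275 3.327
v -2.95 0.684 3.526
v -2.784 0.608 3.106
v -2.538 0.974 2.984
v -2.828 1.544 3.573
v -3.227 0.953 3.771
v -3.509 1.312 3.748
v -3.263 1.678 3.626
v -2.806 1.096 3.662
v -3.253 1.427 2.369
v -3.652 0.836 2.567
v -3.217 0.702 2.514
v -2.971 1.068 2.392
v -3.53 1.696 2.614
v -3.928 1.105 2.813
v -3.942 1.406 3.156
v -3.696 1.772 3.034
v -3.674 1.284 2.478
v -1.936 -1.354 -2.969
v -1.359 -0.964 -3.673
v -0.724 -1.346 -1.971
v -1.511 -0.628 -3.491
v -1.737 -0.417 -3.218
v -1.997 -0.369 -2.903
v -2.247 -0.491 -2.599
v -2.443 -0.762 -2.36
v -2.551 -1.136 -2.225
v -2.553 -1.547 -2.22
v -2.448 -1.926 -2.344
v -2.254 -2.205 -2.576
v -2.006 -2.338 -2.876
v -1.745 -2.3 -3.192
v -1.517 -2.099 -3.47
v -1.362 -1.769 -3.661
v -1.306 -1.368 -3.733
v 0.619 1.33 -0.874
v 1.371 0.706 -0.712
v 0.952 0.586 0.775
v 0.201 1.21 0.614
v 1.572 1.274 -0.61
v 1.153 1.155 0.878
v 1.409 1.864 -0.608
v 0.99 1.745 0.879
v 0.945 2.25 -0.708
v 0.526 2.131 0.779
v 0.356 2.284 -0.871
v -0.063 2.165 0.616
v -0.132 1.954 -1.035
v -0.551 1.834 0.452
v -0.333 1.385 -1.138
v -0.752 1.266 0.35
v -0.17 0.795 -1.139
v -0.589 0.676 0.348
v 0.294 0.409 -1.039
v -0.125 0.29 0.448
v 0.883 0.375 -0.876
v 0.464 0.256 0.611
v 0.054 -0.035 1.142
v 0.432 -0.367 0.432
v 1.304 -1.377 1.369
v 0.926 -1.045 2.078
v 0.768 0.152 0.68
v 1.639 -0.858 1.617
v 0.685 0.562 1.198
v 1.556 -0.449 2.135
v 0.233 0.622 1.684
v 1.104 -0.388 2.62
v -0.324 0.297 1.851
v 0.548 -0.713 2.788
v -0.659 -0.222 1.603
v 0.212 -1.232 2.54
v -0.576 -0.631 1.085
v 0.295 -1.642 2.022
v -0.124 -0.692 0.6
v 0.747 -1.702 1.536
v 1.719 1.82 3.429
v 2.227 2.001 3.993
v 0.221 2.66 4.511
v 2.233 2.3 3.768
v 2.12 2.488 3.466
v 1.916 2.523 3.156
v 1.667 2.397 2.908
v 1.43 2.139 2.78
v 1.259 1.808 2.8
v 1.193 1.479 2.965
v 1.249 1.229 3.236
v 1.412 1.114 3.552
v 1.645 1.16 3.839
v 1.896 1.358 4.033
v 2.106 1.662 4.088
f 1 38 17
f 38 12 41
f 17 41 6
f 38 41 17
f 1 17 13
f 17 6 18
f 13 18 2
f 17 18 13
f 1 13 22
f 13 2 23
f 22 23 8
f 13 23 22
f 1 22 34
f 22 8 37
f 34 37 11
f 22 37 34
f 1 34 38
f 34 11 42
f 38 42 12
f 34 42 38
f 2 18 29
f 18 6 32
f 29 32 10
f 18 32 29
f 6 41 19
f 41 12 40
f 19 40 5
f 41 40 19
f 12 42 39
f 42 11 35
f 39 35 3
f 42 35 39
f 11 37 36
f 37 8 24
f 36 24 7
f 37 24 36
f 8 23 28
f 23 2 25
f 28 25 9
f 23 25 28
f 4 30 16
f 30 10 31
f 16 31 5
f 30 31 16
f 4 16 14
f 16 5 15
f 14 15 3
f 16 15 14
f 4 14 21
f 14 3 20
f 21 20 7
f 14 20 21
f 4 21 26
f 21 7 27
f 26 27 9
f 21 27 26
f 4 26 30
f 26 9 33
f 30 33 10
f 26 33 30
f 5 31 19
f 31 10 32
f 19 32 6
f 31 32 19
f 3 15 39
f 15 5 40
f 39 40 12
f 15 40 39
f 7 20 36
f 20 3 35
f 36 35 11
f 20 35 36
f 9 27 28
f 27 7 24
f 28 24 8
f 27 24 28
f 10 33 29
f 33 9 25
f 29 25 2
f 33 25 29
f 44 43 46
f 44 46 45
f 46 43 47
f 46 47 45
f 47 43 48
f 47 48 45
f 48 43 49
f 48 49 45
f 49 43 50
f 49 50 45
f 50 43 51
f 50 51 45
f 51 43 52
f 51 52 45
f 52 43 53
f 52 53 45
f 53 43 54
f 53 54 45
f 54 43 55
f 54 55 45
f 55 43 56
f 55 56 45
f 56 43 57
f 56 57 45
f 57 43 58
f 57 58 45
f 58 43 59
f 58 59 45
f 59 43 44
f 59 44 45
f 61 60 64
f 61 64 62
f 62 64 65
f 62 65 63
f 64 60 66
f 64 66 65
f 65 66 67
f 65 67 63
f 66 60 68
f 66 68 67
f 67 68 69
f 67 69 63
f 68 60 70
f 68 70 69
f 69 70 71
f 69 71 63
f 70 60 72
f 70 72 71
f 71 72 73
f 71 73 63
f 72 60 74
f 72 74 73
f 73 74 75
f 73 75 63
f 74 60 76
f 74 76 75
f 75 76 77
f 75 77 63
f 76 60 78
f 76 78 77
f 77 78 79
f 77 79 63
f 78 60 80
f 78 80 79
f 79 80 81
f 79 81 63
f 80 60 61
f 80 61 81
f 81 61 62
f 81 62 63
f 83 82 86
f 83 86 84
f 84 86 87
f 84 87 85
f 86 82 88
f 86 88 87
f 87 88 89
f 87 89 85
f 88 82 90
f 88 90 89
f 89 90 91
f 89 91 85
f 90 82 92
f 90 92 91
f 91 92 93
f 91 93 85
f 92 82 94
f 92 94 93
f 93 94 95
f 93 95 85
f 94 82 96
f 94 96 95
f 95 96 97
f 95 97 85
f 96 82 98
f 96 98 97
f 97 98 99
f 97 99 85
f 98 82 83
f 98 83 99
f 99 83 84
f 99 84 85
f 101 100 103
f 101 103 102
f 103 100 104
f 103 104 102
f 104 100 105
f 104 105 102
f 105 100 106
f 105 106 102
f 106 100 107
f 106 107 102
f 107 100 108
f 107 108 102
f 108 100 109
f 108 109 102
f 109 100 110
f 109 110 102
f 110 100 111
f 110 111 102
f 111 100 112
f 111 112 102
f 112 100 113
f 112 113 102
f 113 100 114
f 113 114 102
f 114 100 101
f 114 101 102



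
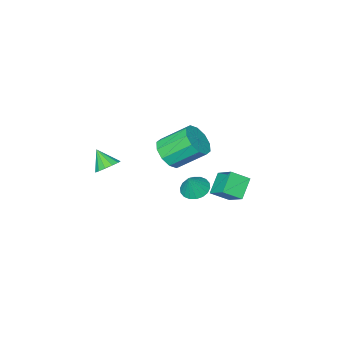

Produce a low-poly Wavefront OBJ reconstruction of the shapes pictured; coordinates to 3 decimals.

v -2.867 -1.263 -3.093
v -2.167 -1.623 -3.387
v -2.273 -1.077 -1.907
v -2.115 -1.262 -3.469
v -2.213 -0.901 -3.477
v -2.44 -0.612 -3.409
v -2.751 -0.452 -3.278
v -3.086 -0.452 -3.111
v -3.377 -0.613 -2.94
v -3.567 -0.903 -2.8
v -3.618 -1.264 -2.718
v -3.521 -1.625 -2.71
v -3.294 -1.914 -2.778
v -2.982 -2.074 -2.909
v -2.648 -2.074 -3.076
v -2.357 -1.913 -3.247
v 1.161 1.647 3.171
v 1.731 2.428 2.957
v 0.708 3.495 4.136
v 0.139 2.713 4.349
v 1.265 2.42 2.561
v 0.242 3.486 3.74
v 0.759 2.116 2.397
v -0.263 3.183 3.576
v 0.407 1.633 2.529
v -0.615 2.7 3.708
v 0.343 1.156 2.906
v -0.679 2.222 4.085
v 0.592 0.865 3.384
v -0.431 1.932 4.563
v 1.058 0.874 3.78
v 0.035 1.94 4.959
v 1.563 1.177 3.944
v 0.541 2.244 5.123
v 1.915 1.66 3.812
v 0.893 2.727 4.991
v 1.979 2.138 3.435
v 0.957 3.204 4.614
v 2.45 -1.801 0.729
v 3.158 -1.608 0.828
v 2.55 -2.639 1.651
v 2.932 -1.361 1.077
v 2.554 -1.253 1.215
v 2.142 -1.32 1.198
v 1.829 -1.539 1.033
v 1.713 -1.842 0.771
v 1.831 -2.132 0.495
v 2.146 -2.317 0.294
v 2.557 -2.338 0.23
v 2.935 -2.189 0.325
v 3.159 -1.917 0.548
v -3.197 1.813 -0.748
v -3.024 3.06 0.156
v -2.258 2.31 -1.613
v -2.085 3.557 -0.709
v -2.355 1.263 -0.151
v -2.182 2.51 0.753
v -1.416 1.76 -1.016
v -1.243 3.007 -0.112
f 2 1 4
f 2 4 3
f 4 1 5
f 4 5 3
f 5 1 6
f 5 6 3
f 6 1 7
f 6 7 3
f 7 1 8
f 7 8 3
f 8 1 9
f 8 9 3
f 9 1 10
f 9 10 3
f 10 1 11
f 10 11 3
f 11 1 12
f 11 12 3
f 12 1 13
f 12 13 3
f 13 1 14
f 13 14 3
f 14 1 15
f 14 15 3
f 15 1 16
f 15 16 3
f 16 1 2
f 16 2 3
f 18 17 21
f 18 21 19
f 19 21 22
f 19 22 20
f 21 17 23
f 21 23 22
f 22 23 24
f 22 24 20
f 23 17 25
f 23 25 24
f 24 25 26
f 24 26 20
f 25 17 27
f 25 27 26
f 26 27 28
f 26 28 20
f 27 17 29
f 27 29 28
f 28 29 30
f 28 30 20
f 29 17 31
f 29 31 30
f 30 31 32
f 30 32 20
f 31 17 33
f 31 33 32
f 32 33 34
f 32 34 20
f 33 17 35
f 33 35 34
f 34 35 36
f 34 36 20
f 35 17 37
f 35 37 36
f 36 37 38
f 36 38 20
f 37 17 18
f 37 18 38
f 38 18 19
f 38 19 20
f 40 39 42
f 40 42 41
f 42 39 43
f 42 43 41
f 43 39 44
f 43 44 41
f 44 39 45
f 44 45 41
f 45 39 46
f 45 46 41
f 46 39 47
f 46 47 41
f 47 39 48
f 47 48 41
f 48 39 49
f 48 49 41
f 49 39 50
f 49 50 41
f 50 39 51
f 50 51 41
f 51 39 40
f 51 40 41
f 53 55 52
f 56 53 52
f 52 55 54
f 54 56 52
f 53 59 55
f 57 53 56
f 57 59 53
f 55 59 54
f 58 56 54
f 54 59 58
f 58 57 56
f 59 57 58



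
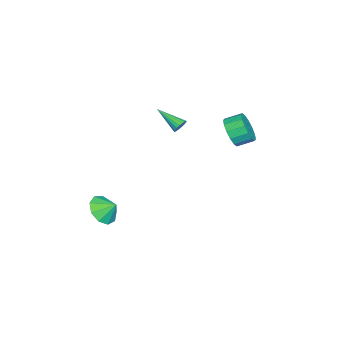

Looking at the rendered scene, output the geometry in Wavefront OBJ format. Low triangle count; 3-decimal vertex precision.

v -3.096 1.496 1.394
v -2.574 2.02 0.677
v -2.902 2.967 1.129
v -3.424 2.444 1.846
v -3.06 1.95 0.47
v -3.389 2.898 0.923
v -3.556 1.759 0.51
v -3.885 2.706 0.963
v -3.929 1.497 0.788
v -4.257 2.445 1.241
v -4.078 1.235 1.227
v -4.407 2.183 1.68
v -3.965 1.043 1.712
v -4.293 1.991 2.165
v -3.618 0.973 2.111
v -3.946 1.92 2.563
v -3.131 1.042 2.317
v -3.46 1.99 2.77
v -2.635 1.234 2.277
v -2.964 2.181 2.73
v -2.263 1.495 1.999
v -2.591 2.443 2.452
v -2.113 1.757 1.56
v -2.442 2.705 2.013
v -2.227 1.949 1.075
v -2.555 2.897 1.528
v -2.708 -1.367 1.557
v -2.222 -1.407 1.735
v -3.152 -2.893 2.423
v -2.326 -1.283 1.9
v -2.507 -1.176 1.997
v -2.727 -1.106 2.007
v -2.944 -1.088 1.928
v -3.114 -1.125 1.775
v -3.204 -1.21 1.58
v -3.195 -1.326 1.379
v -3.091 -1.45 1.215
v -2.91 -1.557 1.118
v -2.69 -1.627 1.108
v -2.473 -1.645 1.187
v -2.303 -1.608 1.339
v -2.213 -1.523 1.535
v 3.902 -3.659 -1.502
v 4.812 -4.004 -1.167
v 3.958 -2.861 -0.838
v 4.906 -3.56 -1.706
v 4.53 -3.163 -2.151
v 3.86 -2.998 -2.292
v 3.209 -3.142 -2.063
v 2.882 -3.528 -1.573
v 3.032 -3.975 -1.049
v 3.589 -4.274 -0.738
v 4.292 -4.285 -0.784
f 2 1 5
f 2 5 3
f 3 5 6
f 3 6 4
f 5 1 7
f 5 7 6
f 6 7 8
f 6 8 4
f 7 1 9
f 7 9 8
f 8 9 10
f 8 10 4
f 9 1 11
f 9 11 10
f 10 11 12
f 10 12 4
f 11 1 13
f 11 13 12
f 12 13 14
f 12 14 4
f 13 1 15
f 13 15 14
f 14 15 16
f 14 16 4
f 15 1 17
f 15 17 16
f 16 17 18
f 16 18 4
f 17 1 19
f 17 19 18
f 18 19 20
f 18 20 4
f 19 1 21
f 19 21 20
f 20 21 22
f 20 22 4
f 21 1 23
f 21 23 22
f 22 23 24
f 22 24 4
f 23 1 25
f 23 25 24
f 24 25 26
f 24 26 4
f 25 1 2
f 25 2 26
f 26 2 3
f 26 3 4
f 28 27 30
f 28 30 29
f 30 27 31
f 30 31 29
f 31 27 32
f 31 32 29
f 32 27 33
f 32 33 29
f 33 27 34
f 33 34 29
f 34 27 35
f 34 35 29
f 35 27 36
f 35 36 29
f 36 27 37
f 36 37 29
f 37 27 38
f 37 38 29
f 38 27 39
f 38 39 29
f 39 27 40
f 39 40 29
f 40 27 41
f 40 41 29
f 41 27 42
f 41 42 29
f 42 27 28
f 42 28 29
f 44 43 46
f 44 46 45
f 46 43 47
f 46 47 45
f 47 43 48
f 47 48 45
f 48 43 49
f 48 49 45
f 49 43 50
f 49 50 45
f 50 43 51
f 50 51 45
f 51 43 52
f 51 52 45
f 52 43 53
f 52 53 45
f 53 43 44
f 53 44 45



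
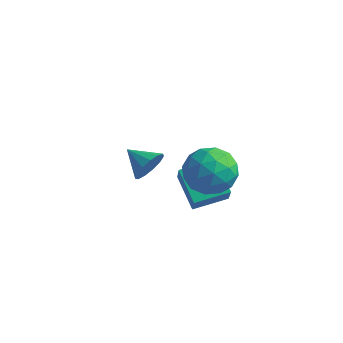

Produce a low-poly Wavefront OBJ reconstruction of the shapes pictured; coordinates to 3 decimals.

v 2.276 0.671 2.058
v 2.784 1.039 3.128
v 4.096 0.621 1.212
v 4.604 0.989 2.282
v 4.106 -0.144 2.189
v 2.981 -0.113 2.711
v 3.899 1.773 1.629
v 2.774 1.804 2.151
v 3.787 1.72 2.863
v 3.915 0.535 3.209
v 2.965 1.125 1.131
v 3.093 -0.06 1.477
v 2.37 0.859 2.667
v 4.51 0.801 1.673
v 4.217 0.135 1.618
v 4.516 0.351 2.247
v 2.486 0.182 2.422
v 2.785 0.399 3.052
v 3.562 -0.297 2.499
v 4.095 1.261 1.288
v 4.394 1.478 1.918
v 2.364 1.309 2.093
v 2.663 1.525 2.722
v 3.318 1.957 1.841
v 3.258 1.476 3.141
v 4.328 1.447 2.643
v 3.913 1.907 2.259
v 3.252 1.925 2.566
v 3.334 0.78 3.344
v 4.403 0.75 2.847
v 4.111 0.084 2.792
v 3.45 0.103 3.099
v 3.923 1.18 3.188
v 2.477 0.91 1.493
v 3.546 0.88 0.996
v 3.43 1.557 1.241
v 2.769 1.576 1.548
v 2.552 0.213 1.697
v 3.622 0.184 1.199
v 3.628 -0.265 1.774
v 2.967 -0.247 2.081
v 2.957 0.48 1.152
v 2.172 1.401 -1.304
v 0.903 2.117 -0.248
v 3.15 2.681 -0.997
v 1.881 3.397 0.059
v 2.759 0.663 -0.099
v 1.49 1.379 0.957
v 3.737 1.943 0.208
v 2.468 2.659 1.264
v -1.168 2.979 -1.084
v -0.872 2.631 -0.309
v -2.452 3.061 -0.556
v -0.823 3.134 -0.268
v -0.883 3.587 -0.486
v -1.034 3.848 -0.894
v -1.228 3.832 -1.362
v -1.403 3.546 -1.742
v -1.503 3.079 -1.913
v -1.497 2.58 -1.821
v -1.387 2.208 -1.495
v -1.208 2.081 -1.038
v -1.015 2.238 -0.596
f 1 38 17
f 38 12 41
f 17 41 6
f 38 41 17
f 1 17 13
f 17 6 18
f 13 18 2
f 17 18 13
f 1 13 22
f 13 2 23
f 22 23 8
f 13 23 22
f 1 22 34
f 22 8 37
f 34 37 11
f 22 37 34
f 1 34 38
f 34 11 42
f 38 42 12
f 34 42 38
f 2 18 29
f 18 6 32
f 29 32 10
f 18 32 29
f 6 41 19
f 41 12 40
f 19 40 5
f 41 40 19
f 12 42 39
f 42 11 35
f 39 35 3
f 42 35 39
f 11 37 36
f 37 8 24
f 36 24 7
f 37 24 36
f 8 23 28
f 23 2 25
f 28 25 9
f 23 25 28
f 4 30 16
f 30 10 31
f 16 31 5
f 30 31 16
f 4 16 14
f 16 5 15
f 14 15 3
f 16 15 14
f 4 14 21
f 14 3 20
f 21 20 7
f 14 20 21
f 4 21 26
f 21 7 27
f 26 27 9
f 21 27 26
f 4 26 30
f 26 9 33
f 30 33 10
f 26 33 30
f 5 31 19
f 31 10 32
f 19 32 6
f 31 32 19
f 3 15 39
f 15 5 40
f 39 40 12
f 15 40 39
f 7 20 36
f 20 3 35
f 36 35 11
f 20 35 36
f 9 27 28
f 27 7 24
f 28 24 8
f 27 24 28
f 10 33 29
f 33 9 25
f 29 25 2
f 33 25 29
f 44 46 43
f 47 44 43
f 43 46 45
f 45 47 43
f 44 50 46
f 48 44 47
f 48 50 44
f 46 50 45
f 49 47 45
f 45 50 49
f 49 48 47
f 50 48 49
f 52 51 54
f 52 54 53
f 54 51 55
f 54 55 53
f 55 51 56
f 55 56 53
f 56 51 57
f 56 57 53
f 57 51 58
f 57 58 53
f 58 51 59
f 58 59 53
f 59 51 60
f 59 60 53
f 60 51 61
f 60 61 53
f 61 51 62
f 61 62 53
f 62 51 63
f 62 63 53
f 63 51 52
f 63 52 53



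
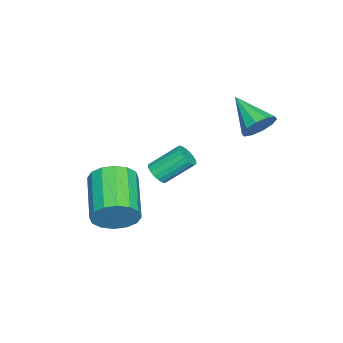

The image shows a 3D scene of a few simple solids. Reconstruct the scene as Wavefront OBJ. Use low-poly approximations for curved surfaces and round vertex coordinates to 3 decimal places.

v -0.842 3.511 1.954
v -0.315 3.006 1.78
v -1.698 2.329 2.786
v -0.197 3.204 2.182
v -0.325 3.518 2.498
v -0.65 3.83 2.605
v -1.049 4.02 2.465
v -1.368 4.016 2.129
v -1.487 3.818 1.727
v -1.359 3.504 1.411
v -1.033 3.192 1.303
v -0.634 3.002 1.444
v 3.716 -0.423 -0.726
v 4.14 -0.688 0.046
v 2.348 -1.422 0.778
v 1.924 -1.157 0.006
v 3.993 -0.243 0.133
v 2.201 -0.978 0.865
v 3.772 0.153 -0.011
v 1.98 -0.581 0.721
v 3.536 0.395 -0.346
v 1.744 -0.339 0.386
v 3.348 0.418 -0.783
v 1.556 -0.316 -0.051
v 3.259 0.216 -1.205
v 1.467 -0.518 -0.473
v 3.292 -0.158 -1.498
v 1.5 -0.892 -0.766
v 3.439 -0.602 -1.585
v 1.647 -1.337 -0.853
v 3.66 -0.999 -1.441
v 1.868 -1.733 -0.709
v 3.896 -1.241 -1.106
v 2.104 -1.975 -0.374
v 4.084 -1.264 -0.669
v 2.292 -1.998 0.063
v 4.173 -1.062 -0.247
v 2.381 -1.796 0.485
v 1.864 0.509 0.569
v 2.248 0.389 0.882
v 1.821 1.371 1.784
v 1.436 1.491 1.471
v 2.339 0.55 0.75
v 1.911 1.532 1.652
v 2.335 0.703 0.582
v 1.908 1.685 1.484
v 2.238 0.817 0.411
v 1.811 1.799 1.313
v 2.067 0.871 0.272
v 1.64 1.852 1.174
v 1.856 0.852 0.192
v 1.428 1.834 1.094
v 1.646 0.766 0.186
v 1.218 1.748 1.088
v 1.479 0.629 0.256
v 1.052 1.611 1.158
v 1.389 0.468 0.388
v 0.961 1.45 1.29
v 1.392 0.315 0.556
v 0.965 1.297 1.458
v 1.489 0.201 0.727
v 1.062 1.183 1.629
v 1.66 0.148 0.866
v 1.233 1.129 1.768
v 1.872 0.166 0.946
v 1.444 1.148 1.848
v 2.082 0.252 0.952
v 1.654 1.234 1.854
f 2 1 4
f 2 4 3
f 4 1 5
f 4 5 3
f 5 1 6
f 5 6 3
f 6 1 7
f 6 7 3
f 7 1 8
f 7 8 3
f 8 1 9
f 8 9 3
f 9 1 10
f 9 10 3
f 10 1 11
f 10 11 3
f 11 1 12
f 11 12 3
f 12 1 2
f 12 2 3
f 14 13 17
f 14 17 15
f 15 17 18
f 15 18 16
f 17 13 19
f 17 19 18
f 18 19 20
f 18 20 16
f 19 13 21
f 19 21 20
f 20 21 22
f 20 22 16
f 21 13 23
f 21 23 22
f 22 23 24
f 22 24 16
f 23 13 25
f 23 25 24
f 24 25 26
f 24 26 16
f 25 13 27
f 25 27 26
f 26 27 28
f 26 28 16
f 27 13 29
f 27 29 28
f 28 29 30
f 28 30 16
f 29 13 31
f 29 31 30
f 30 31 32
f 30 32 16
f 31 13 33
f 31 33 32
f 32 33 34
f 32 34 16
f 33 13 35
f 33 35 34
f 34 35 36
f 34 36 16
f 35 13 37
f 35 37 36
f 36 37 38
f 36 38 16
f 37 13 14
f 37 14 38
f 38 14 15
f 38 15 16
f 40 39 43
f 40 43 41
f 41 43 44
f 41 44 42
f 43 39 45
f 43 45 44
f 44 45 46
f 44 46 42
f 45 39 47
f 45 47 46
f 46 47 48
f 46 48 42
f 47 39 49
f 47 49 48
f 48 49 50
f 48 50 42
f 49 39 51
f 49 51 50
f 50 51 52
f 50 52 42
f 51 39 53
f 51 53 52
f 52 53 54
f 52 54 42
f 53 39 55
f 53 55 54
f 54 55 56
f 54 56 42
f 55 39 57
f 55 57 56
f 56 57 58
f 56 58 42
f 57 39 59
f 57 59 58
f 58 59 60
f 58 60 42
f 59 39 61
f 59 61 60
f 60 61 62
f 60 62 42
f 61 39 63
f 61 63 62
f 62 63 64
f 62 64 42
f 63 39 65
f 63 65 64
f 64 65 66
f 64 66 42
f 65 39 67
f 65 67 66
f 66 67 68
f 66 68 42
f 67 39 40
f 67 40 68
f 68 40 41
f 68 41 42



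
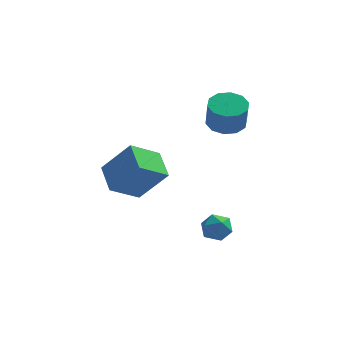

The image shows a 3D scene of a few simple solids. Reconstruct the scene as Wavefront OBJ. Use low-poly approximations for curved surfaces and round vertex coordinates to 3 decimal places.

v 3.354 1.918 2.343
v 4.271 2.235 2.365
v 4.422 1.699 3.779
v 3.506 1.382 3.757
v 3.918 2.675 2.57
v 4.069 2.138 3.984
v 3.35 2.825 2.688
v 3.501 2.288 4.102
v 2.783 2.629 2.674
v 2.934 2.092 4.088
v 2.435 2.162 2.534
v 2.586 1.625 3.948
v 2.438 1.601 2.321
v 2.589 1.065 3.735
v 2.791 1.162 2.116
v 2.942 0.625 3.53
v 3.359 1.012 1.998
v 3.51 0.475 3.412
v 3.926 1.208 2.012
v 4.077 0.671 3.426
v 4.274 1.675 2.152
v 4.425 1.138 3.566
v 2.86 -2.613 -1.884
v 3.307 -2.439 -2.537
v 3.873 -3.261 -1.363
v 4.32 -3.087 -2.016
v 4.108 -2.499 -1.502
v 3.482 -2.098 -1.823
v 3.698 -3.602 -2.077
v 3.072 -3.201 -2.398
v 3.825 -3.05 -2.655
v 4.078 -2.368 -2.3
v 3.102 -3.332 -1.6
v 3.355 -2.65 -1.245
v -0.867 -4.627 1.037
v 0.464 -4.74 2.605
v -1.493 -3.284 1.665
v -0.163 -3.397 3.234
v 0.263 -3.683 0.146
v 1.593 -3.796 1.715
v -0.364 -2.34 0.775
v 0.967 -2.453 2.343
f 2 1 5
f 2 5 3
f 3 5 6
f 3 6 4
f 5 1 7
f 5 7 6
f 6 7 8
f 6 8 4
f 7 1 9
f 7 9 8
f 8 9 10
f 8 10 4
f 9 1 11
f 9 11 10
f 10 11 12
f 10 12 4
f 11 1 13
f 11 13 12
f 12 13 14
f 12 14 4
f 13 1 15
f 13 15 14
f 14 15 16
f 14 16 4
f 15 1 17
f 15 17 16
f 16 17 18
f 16 18 4
f 17 1 19
f 17 19 18
f 18 19 20
f 18 20 4
f 19 1 21
f 19 21 20
f 20 21 22
f 20 22 4
f 21 1 2
f 21 2 22
f 22 2 3
f 22 3 4
f 23 34 28
f 23 28 24
f 23 24 30
f 23 30 33
f 23 33 34
f 24 28 32
f 28 34 27
f 34 33 25
f 33 30 29
f 30 24 31
f 26 32 27
f 26 27 25
f 26 25 29
f 26 29 31
f 26 31 32
f 27 32 28
f 25 27 34
f 29 25 33
f 31 29 30
f 32 31 24
f 36 38 35
f 39 36 35
f 35 38 37
f 37 39 35
f 36 42 38
f 40 36 39
f 40 42 36
f 38 42 37
f 41 39 37
f 37 42 41
f 41 40 39
f 42 40 41



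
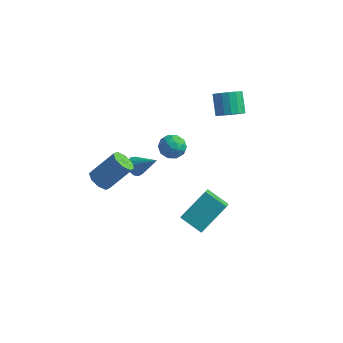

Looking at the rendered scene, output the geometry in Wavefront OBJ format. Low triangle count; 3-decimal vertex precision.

v -0.228 1.605 2.128
v 0.146 1.309 1.58
v -1.206 1.571 1.48
v -0.832 1.275 0.932
v -0.951 0.894 1.538
v -0.347 0.915 1.938
v -0.713 1.965 1.122
v -0.109 1.986 1.522
v -0.154 1.532 0.958
v -0.302 0.87 1.216
v -0.758 2.01 1.844
v -0.906 1.348 2.102
v 0.045 1.46 1.911
v -1.105 1.42 1.149
v -1.175 1.196 1.505
v -0.955 1.022 1.183
v -0.245 1.228 2.121
v -0.025 1.055 1.8
v -0.67 0.81 1.775
v -1.035 1.825 1.26
v -0.815 1.652 0.939
v -0.105 1.858 1.877
v 0.115 1.684 1.555
v -0.39 2.07 1.285
v 0.088 1.417 1.224
v -0.487 1.397 0.843
v -0.417 1.803 0.954
v -0.062 1.815 1.189
v 0.001 1.028 1.375
v -0.574 1.008 0.994
v -0.644 0.784 1.35
v -0.288 0.796 1.585
v -0.175 1.159 1.009
v -0.486 1.872 2.066
v -1.061 1.852 1.685
v -0.772 2.084 1.475
v -0.416 2.096 1.71
v -0.573 1.483 2.217
v -1.148 1.463 1.836
v -0.998 1.065 1.871
v -0.643 1.077 2.106
v -0.885 1.721 2.051
v 1.468 -1.645 -0.119
v 1.921 -2.944 1.103
v 2.143 -0.39 0.965
v 2.596 -1.689 2.187
v 2.584 -1.771 -0.667
v 3.037 -3.07 0.555
v 3.259 -0.516 0.417
v 3.712 -1.815 1.639
v -2.411 -2.517 1.653
v -1.894 -2.877 1.493
v -0.992 -2.123 2.707
v -1.509 -1.763 2.867
v -1.913 -2.449 1.241
v -1.011 -1.695 2.455
v -2.224 -2.06 1.23
v -1.322 -1.306 2.444
v -2.644 -1.939 1.467
v -1.742 -1.185 2.681
v -2.928 -2.157 1.813
v -2.026 -1.403 3.027
v -2.909 -2.585 2.065
v -2.007 -1.831 3.279
v -2.598 -2.974 2.076
v -1.696 -2.22 3.29
v -2.178 -3.095 1.839
v -1.276 -2.341 3.053
v -3.327 3.083 -2.728
v -2.945 3.076 -3.178
v -2.153 3.077 -1.732
v -3.002 3.396 -3.109
v -3.162 3.617 -2.919
v -3.375 3.668 -2.668
v -3.572 3.534 -2.437
v -3.691 3.257 -2.298
v -3.695 2.924 -2.295
v -3.582 2.642 -2.431
v -3.388 2.5 -2.66
v -3.175 2.543 -2.911
v -3.01 2.758 -3.104
v 1.694 3.196 3.419
v 2.198 2.981 3.885
v 1.711 3.709 4.748
v 1.206 3.924 4.281
v 2.339 3.256 3.732
v 1.851 3.984 4.595
v 2.332 3.517 3.508
v 1.844 4.246 4.371
v 2.179 3.705 3.263
v 1.691 4.433 4.126
v 1.914 3.776 3.053
v 1.427 4.504 3.916
v 1.599 3.714 2.928
v 1.112 4.443 3.791
v 1.306 3.533 2.914
v 0.819 4.262 3.777
v 1.102 3.276 3.017
v 0.614 4.004 3.879
v 1.033 2.999 3.211
v 0.545 3.728 4.074
v 1.115 2.768 3.453
v 0.628 3.497 4.316
v 1.33 2.635 3.687
v 0.843 3.363 4.55
v 1.629 2.63 3.859
v 1.141 3.359 4.722
v 1.942 2.755 3.931
v 1.454 3.483 4.794
f 1 38 17
f 38 12 41
f 17 41 6
f 38 41 17
f 1 17 13
f 17 6 18
f 13 18 2
f 17 18 13
f 1 13 22
f 13 2 23
f 22 23 8
f 13 23 22
f 1 22 34
f 22 8 37
f 34 37 11
f 22 37 34
f 1 34 38
f 34 11 42
f 38 42 12
f 34 42 38
f 2 18 29
f 18 6 32
f 29 32 10
f 18 32 29
f 6 41 19
f 41 12 40
f 19 40 5
f 41 40 19
f 12 42 39
f 42 11 35
f 39 35 3
f 42 35 39
f 11 37 36
f 37 8 24
f 36 24 7
f 37 24 36
f 8 23 28
f 23 2 25
f 28 25 9
f 23 25 28
f 4 30 16
f 30 10 31
f 16 31 5
f 30 31 16
f 4 16 14
f 16 5 15
f 14 15 3
f 16 15 14
f 4 14 21
f 14 3 20
f 21 20 7
f 14 20 21
f 4 21 26
f 21 7 27
f 26 27 9
f 21 27 26
f 4 26 30
f 26 9 33
f 30 33 10
f 26 33 30
f 5 31 19
f 31 10 32
f 19 32 6
f 31 32 19
f 3 15 39
f 15 5 40
f 39 40 12
f 15 40 39
f 7 20 36
f 20 3 35
f 36 35 11
f 20 35 36
f 9 27 28
f 27 7 24
f 28 24 8
f 27 24 28
f 10 33 29
f 33 9 25
f 29 25 2
f 33 25 29
f 44 46 43
f 47 44 43
f 43 46 45
f 45 47 43
f 44 50 46
f 48 44 47
f 48 50 44
f 46 50 45
f 49 47 45
f 45 50 49
f 49 48 47
f 50 48 49
f 52 51 55
f 52 55 53
f 53 55 56
f 53 56 54
f 55 51 57
f 55 57 56
f 56 57 58
f 56 58 54
f 57 51 59
f 57 59 58
f 58 59 60
f 58 60 54
f 59 51 61
f 59 61 60
f 60 61 62
f 60 62 54
f 61 51 63
f 61 63 62
f 62 63 64
f 62 64 54
f 63 51 65
f 63 65 64
f 64 65 66
f 64 66 54
f 65 51 67
f 65 67 66
f 66 67 68
f 66 68 54
f 67 51 52
f 67 52 68
f 68 52 53
f 68 53 54
f 70 69 72
f 70 72 71
f 72 69 73
f 72 73 71
f 73 69 74
f 73 74 71
f 74 69 75
f 74 75 71
f 75 69 76
f 75 76 71
f 76 69 77
f 76 77 71
f 77 69 78
f 77 78 71
f 78 69 79
f 78 79 71
f 79 69 80
f 79 80 71
f 80 69 81
f 80 81 71
f 81 69 70
f 81 70 71
f 83 82 86
f 83 86 84
f 84 86 87
f 84 87 85
f 86 82 88
f 86 88 87
f 87 88 89
f 87 89 85
f 88 82 90
f 88 90 89
f 89 90 91
f 89 91 85
f 90 82 92
f 90 92 91
f 91 92 93
f 91 93 85
f 92 82 94
f 92 94 93
f 93 94 95
f 93 95 85
f 94 82 96
f 94 96 95
f 95 96 97
f 95 97 85
f 96 82 98
f 96 98 97
f 97 98 99
f 97 99 85
f 98 82 100
f 98 100 99
f 99 100 101
f 99 101 85
f 100 82 102
f 100 102 101
f 101 102 103
f 101 103 85
f 102 82 104
f 102 104 103
f 103 104 105
f 103 105 85
f 104 82 106
f 104 106 105
f 105 106 107
f 105 107 85
f 106 82 108
f 106 108 107
f 107 108 109
f 107 109 85
f 108 82 83
f 108 83 109
f 109 83 84
f 109 84 85

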